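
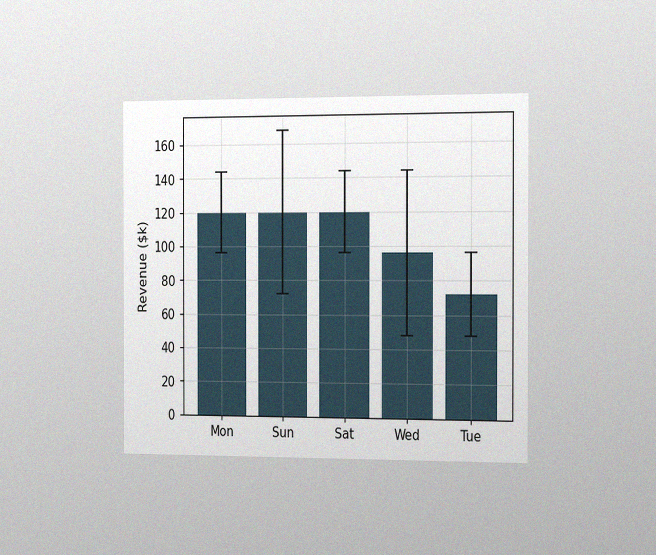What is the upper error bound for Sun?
The chart is viewed slightly from the right, with some photo noise. The Sun bar's upper whisker reaches $168k.

$168k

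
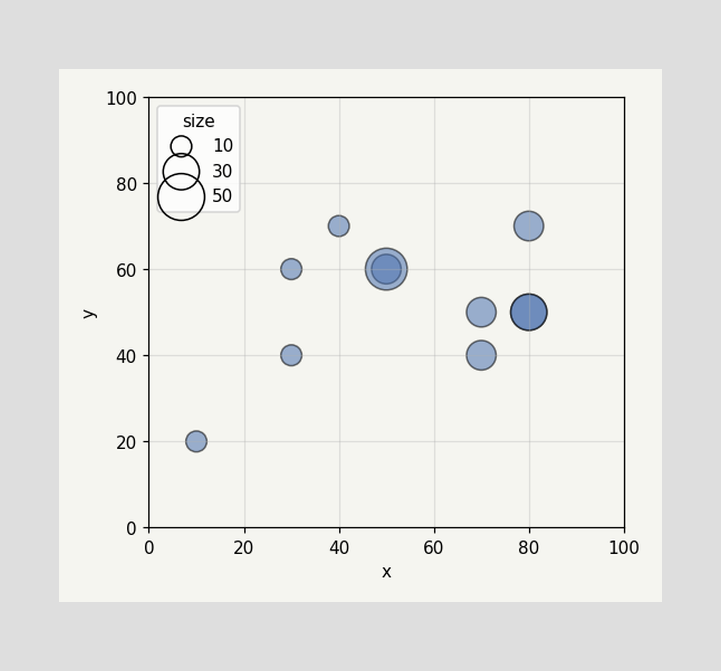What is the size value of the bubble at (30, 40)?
Matching the bubble at (30, 40) against the size legend gives 10.

10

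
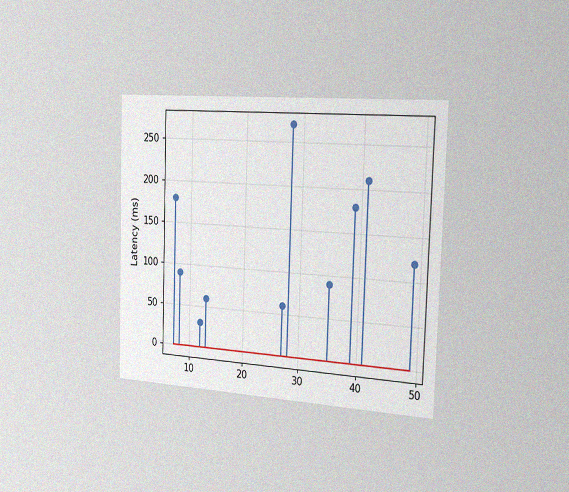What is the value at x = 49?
120ms

The chart is viewed slightly from the right, with some photo noise. The stem at x=49 reaches 120ms.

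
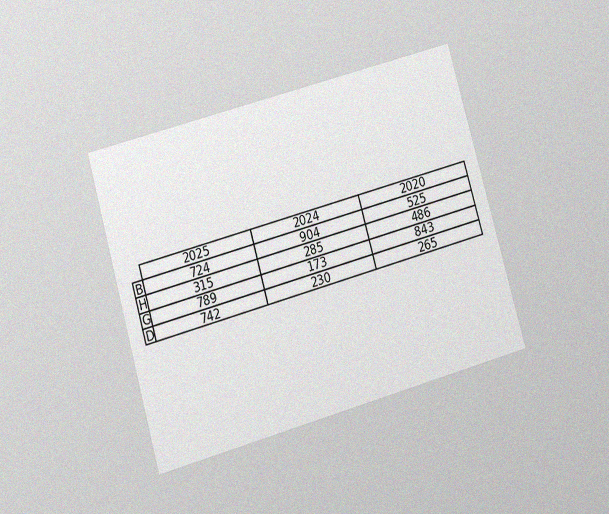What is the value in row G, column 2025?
The chart is tilted about 16° counter-clockwise and viewed at a slight angle, with some photo noise. The (G, 2025) cell reads 789.

789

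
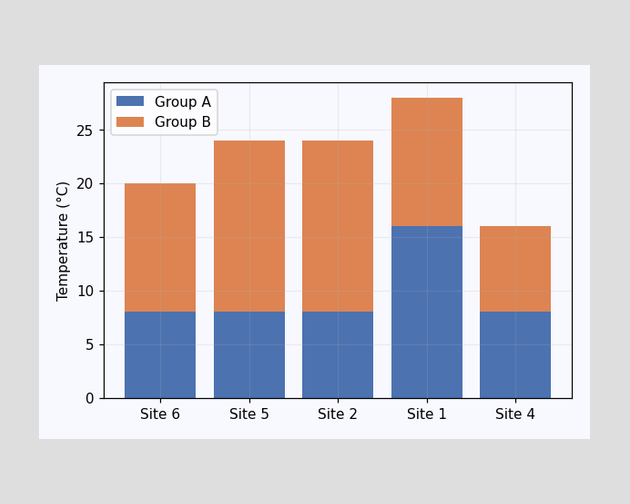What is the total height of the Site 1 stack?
The Site 1 stack's top reaches 28°C on the y-axis.

28°C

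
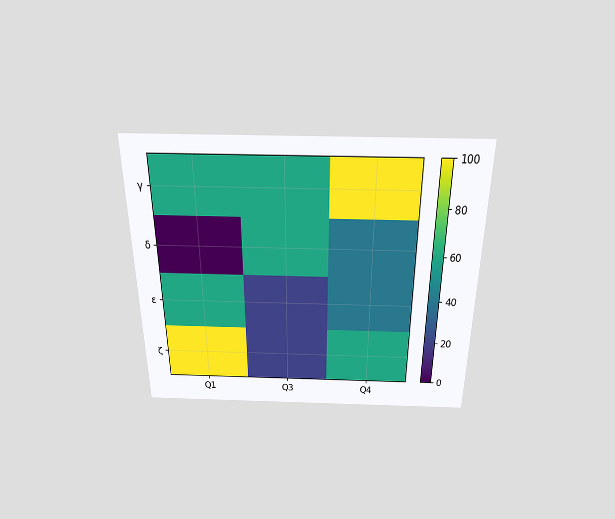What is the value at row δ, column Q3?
The chart is viewed slightly from above. Matching cell (δ, Q3) against the colorbar gives 60.

60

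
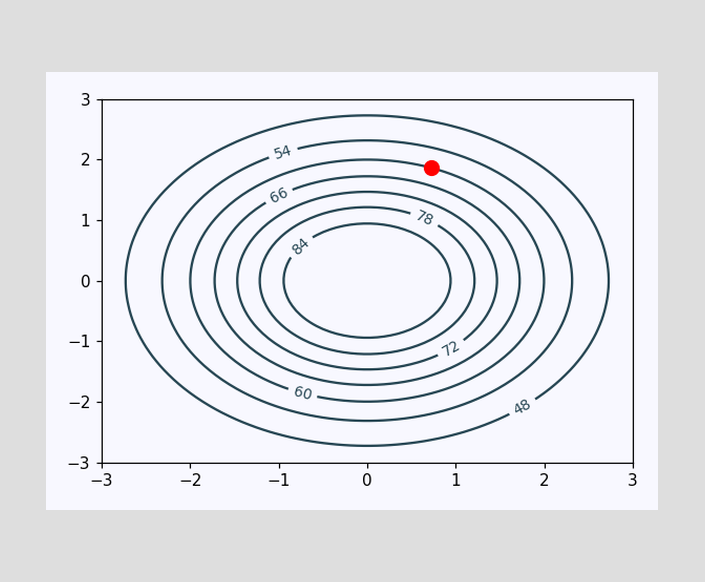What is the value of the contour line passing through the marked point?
60

The marked point sits on the contour labelled 60.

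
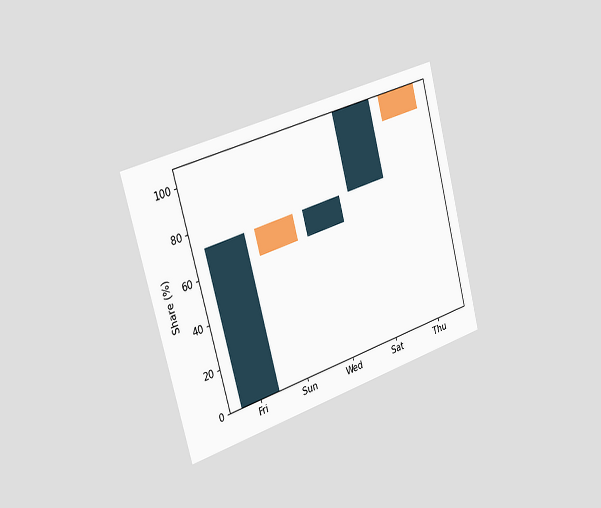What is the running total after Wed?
72%

The chart is tilted about 15° counter-clockwise and viewed slightly from the left. After Wed the running total reaches 72%.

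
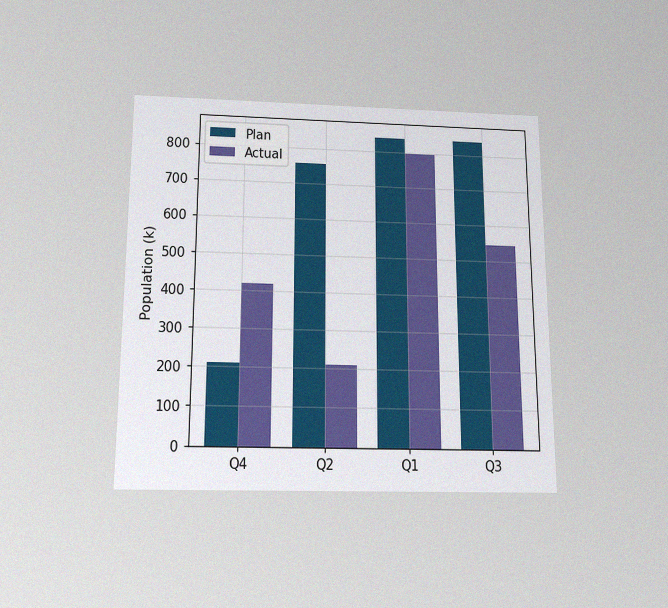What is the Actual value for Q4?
The chart is viewed slightly from below, with some photo noise. The Actual bar at Q4 reaches 420k on the y-axis.

420k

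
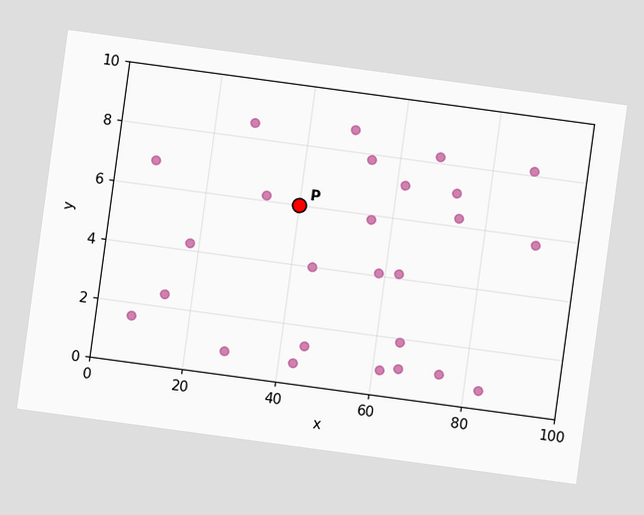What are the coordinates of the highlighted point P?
(40, 6)

The chart is tilted about 8° clockwise. Following the gridlines from P to each axis, P sits at (40, 6).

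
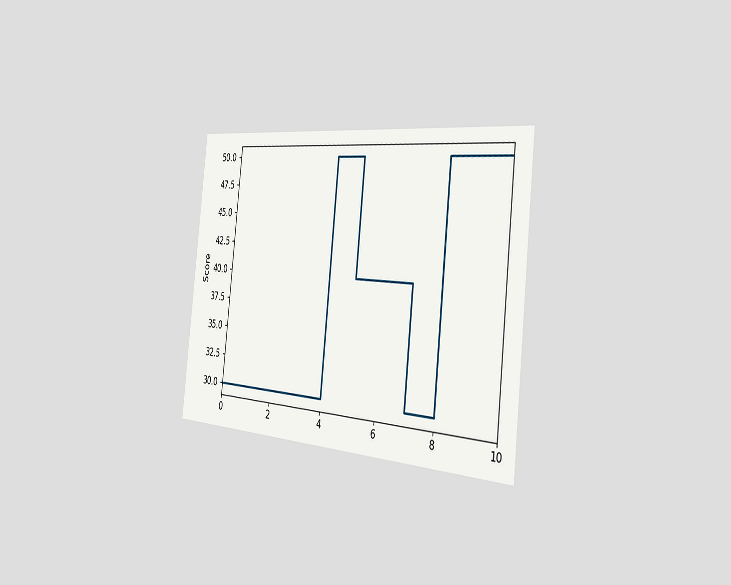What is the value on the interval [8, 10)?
50

The chart is tilted about 6° clockwise and viewed slightly from the right. On [8, 10) the step sits at 50.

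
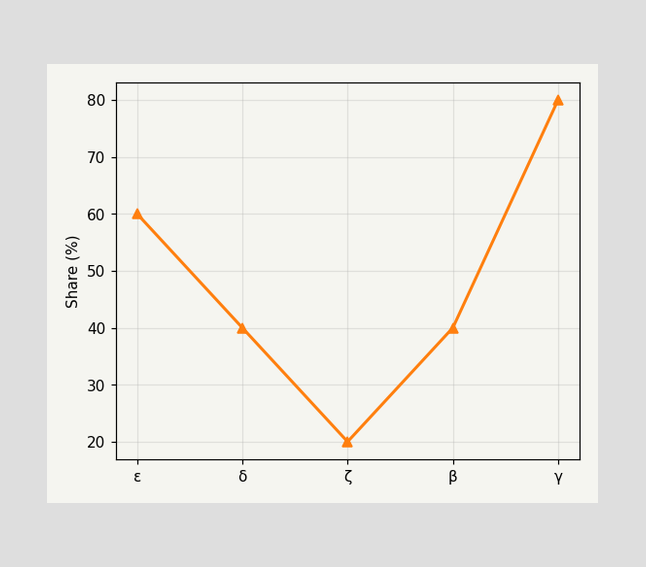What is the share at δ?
40%

At δ, the line is at 40%.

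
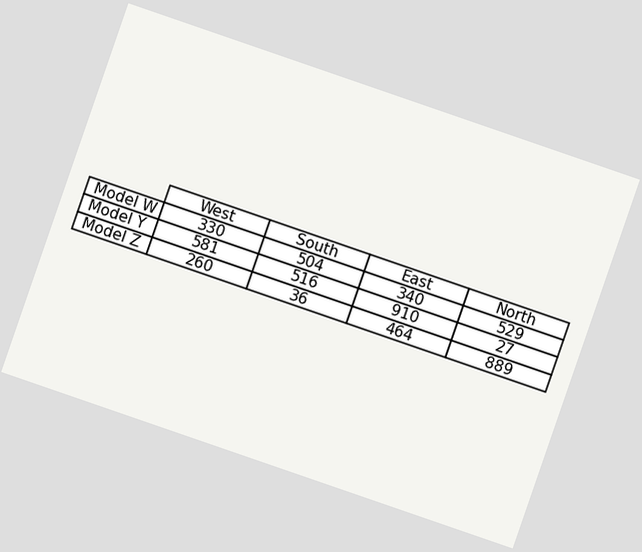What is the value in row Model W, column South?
504

The chart is tilted about 19° clockwise. The (Model W, South) cell reads 504.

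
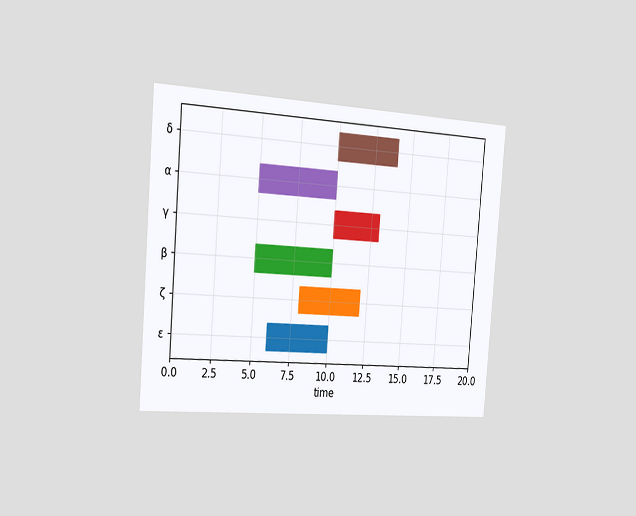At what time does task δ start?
10

The chart is tilted about 5° clockwise and viewed slightly from the left. The δ bar begins at t=10.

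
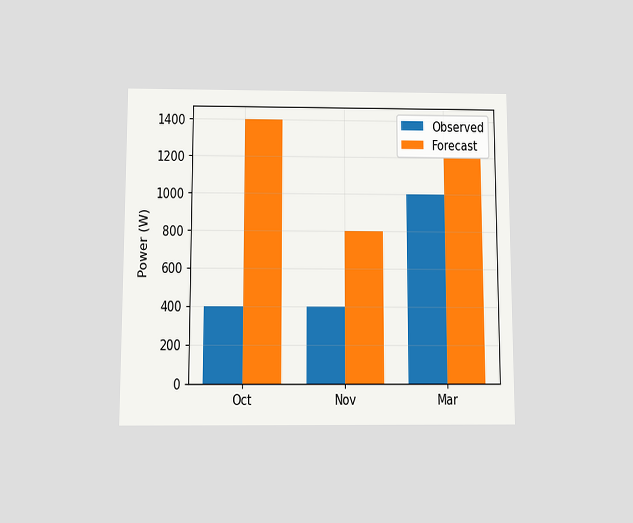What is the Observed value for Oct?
400W

The chart is viewed slightly from below. The Observed bar at Oct reaches 400W on the y-axis.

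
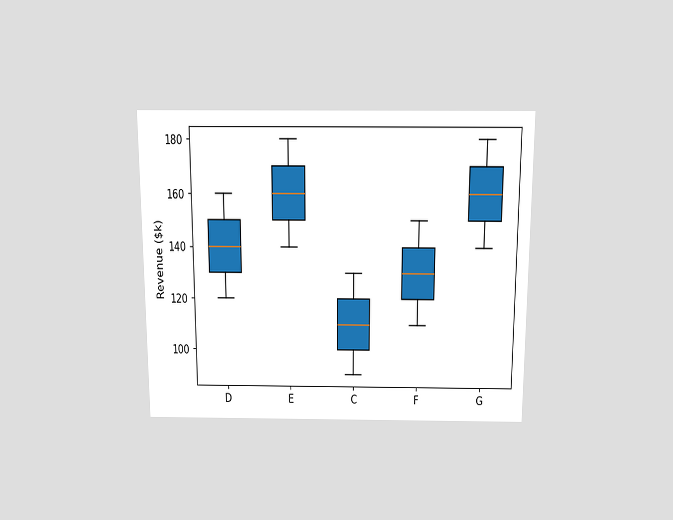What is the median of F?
$130k

The chart is viewed slightly from above. The median line in the F box sits at $130k.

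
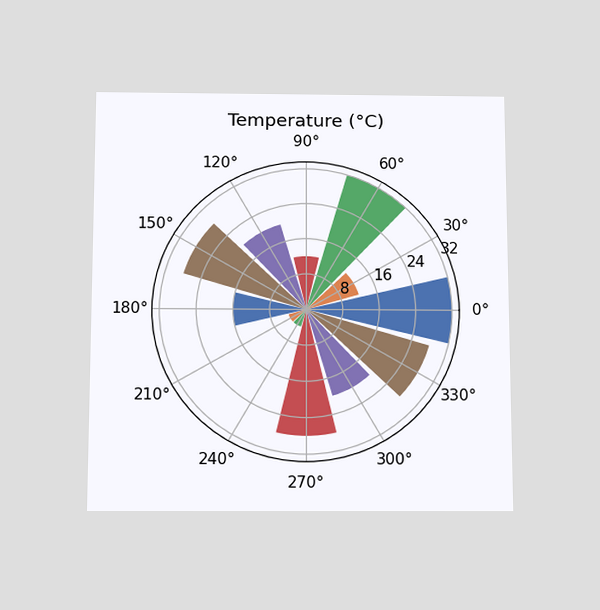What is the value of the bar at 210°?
The chart is viewed slightly from below. The bar at 210° reaches 4°C on the radial axis.

4°C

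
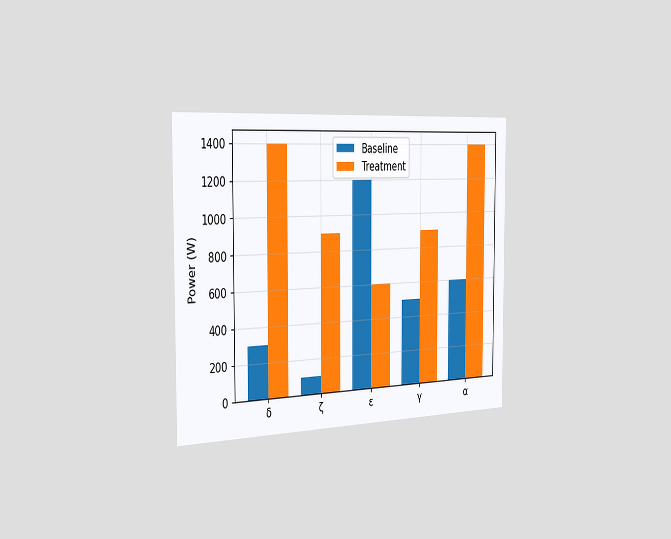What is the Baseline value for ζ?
100W

The chart is viewed slightly from the left. The Baseline bar at ζ reaches 100W on the y-axis.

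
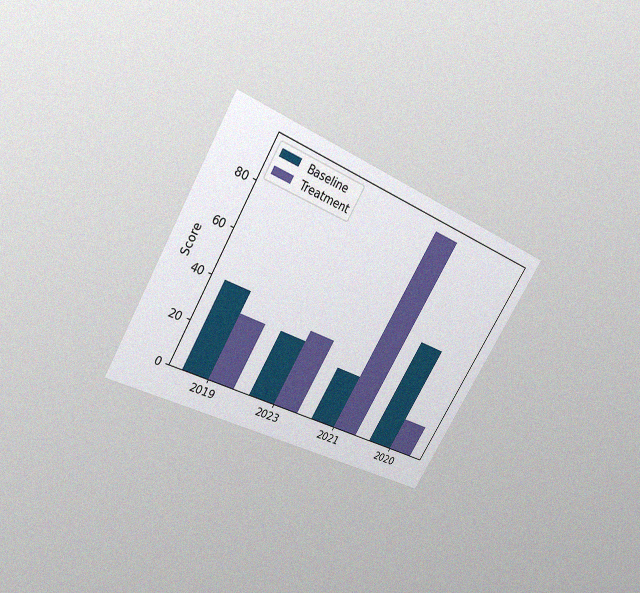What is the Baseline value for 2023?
The chart is tilted about 30° clockwise and viewed slightly from above, with some photo noise. The Baseline bar at 2023 reaches 30 on the y-axis.

30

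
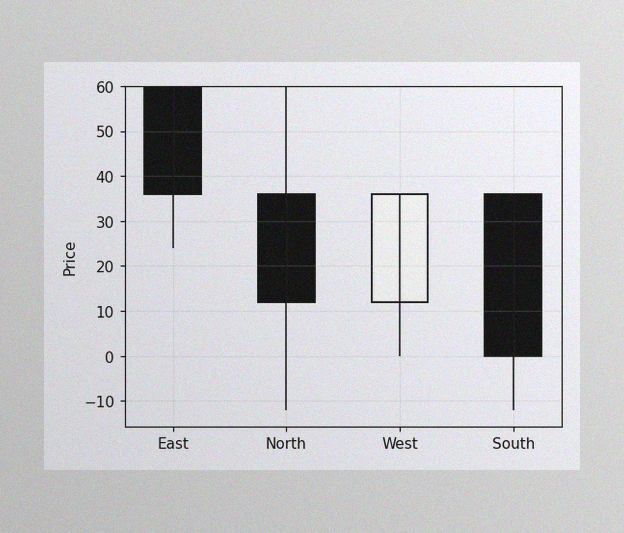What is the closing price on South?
0

The image has some photo noise and uneven lighting. The South candle closes at 0.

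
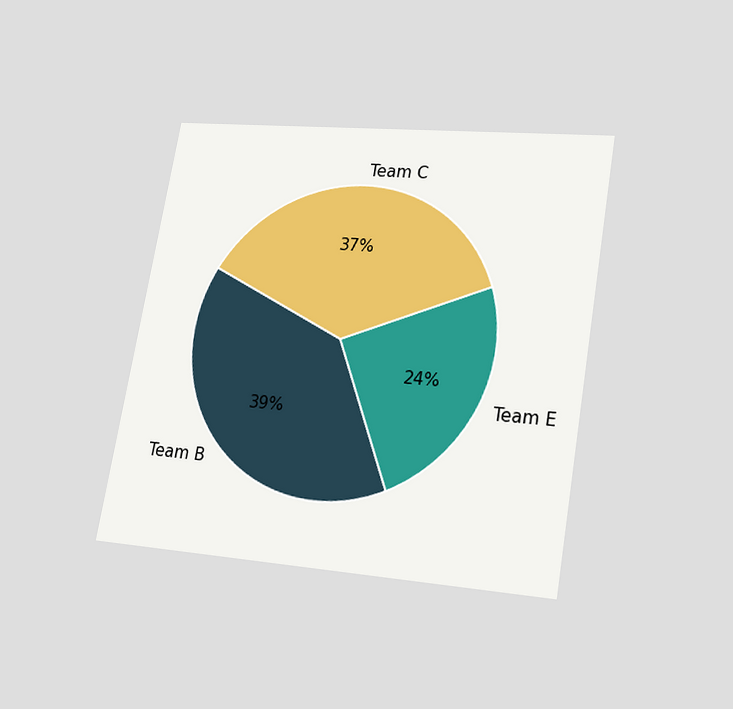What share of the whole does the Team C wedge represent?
The chart is tilted about 10° clockwise and viewed slightly from below. The Team C slice takes up 37% of the pie.

37%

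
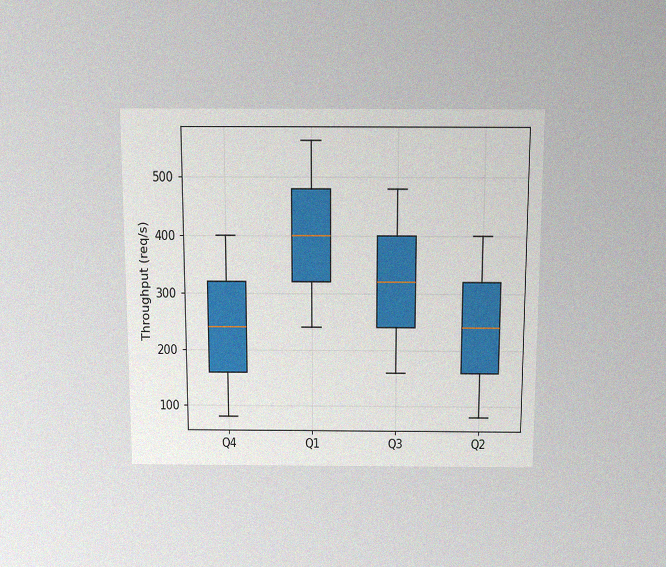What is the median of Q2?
240req/s

The chart is viewed slightly from above, with some photo noise. The median line in the Q2 box sits at 240req/s.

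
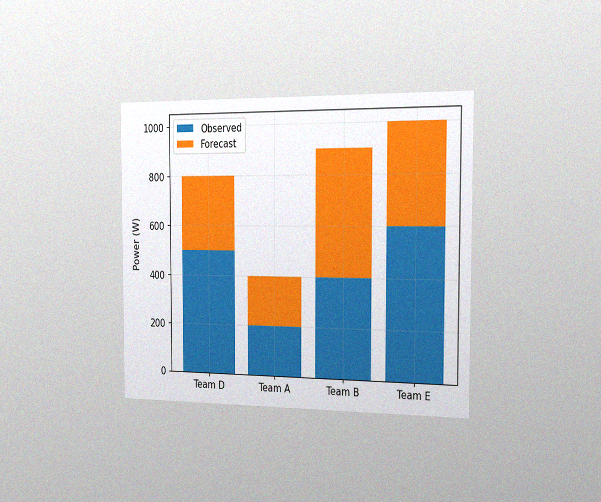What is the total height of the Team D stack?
The chart is viewed slightly from the right, with some photo noise. The Team D stack's top reaches 800W on the y-axis.

800W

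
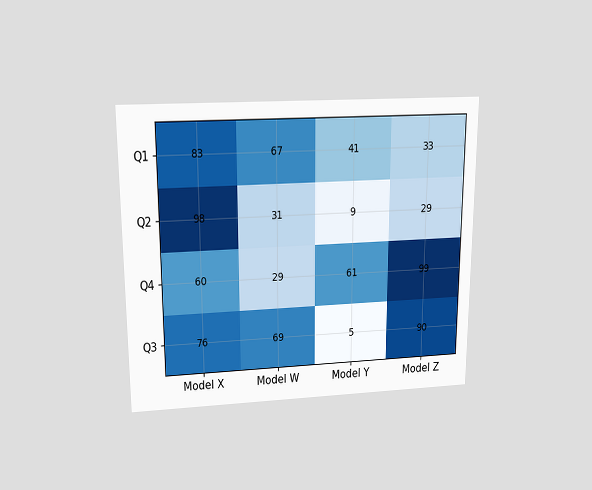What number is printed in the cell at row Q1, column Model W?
The chart is viewed slightly from above. The (Q1, Model W) cell reads 67.

67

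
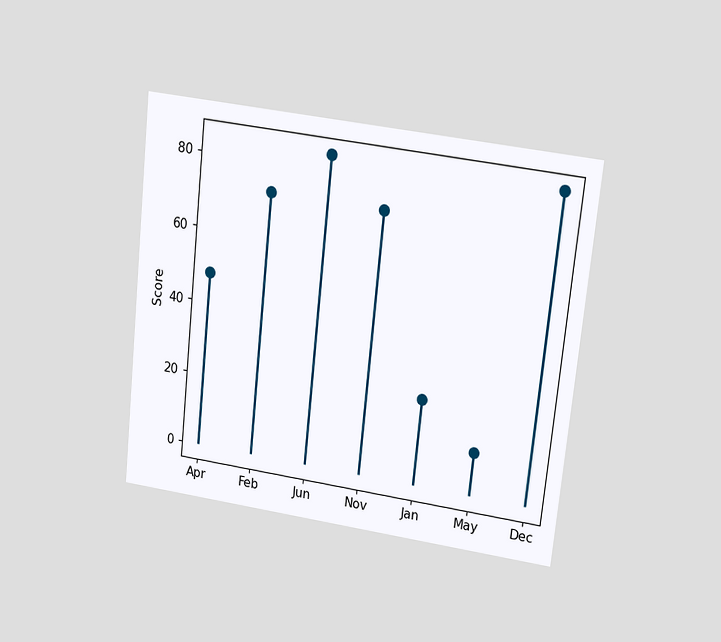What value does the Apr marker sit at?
48

The chart is tilted about 6° clockwise and viewed at a slight angle. The Apr marker sits at 48.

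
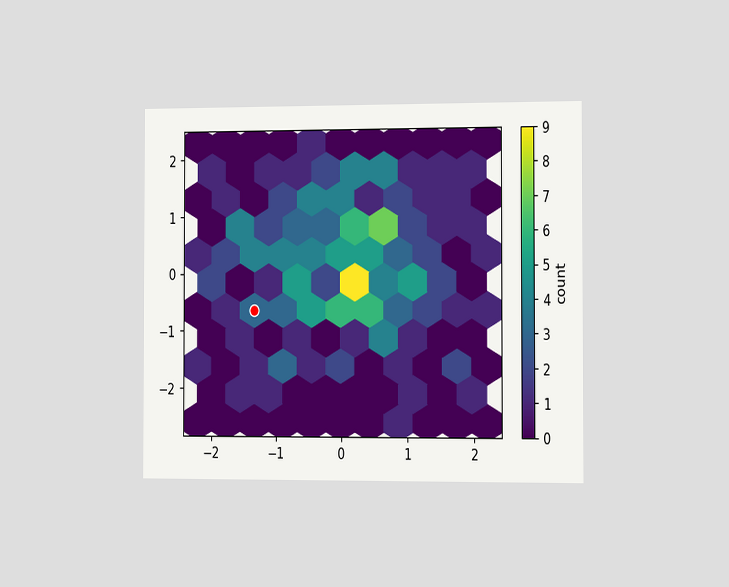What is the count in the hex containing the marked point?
The chart is viewed slightly from the right. The marked hex reads 3 on the colorbar.

3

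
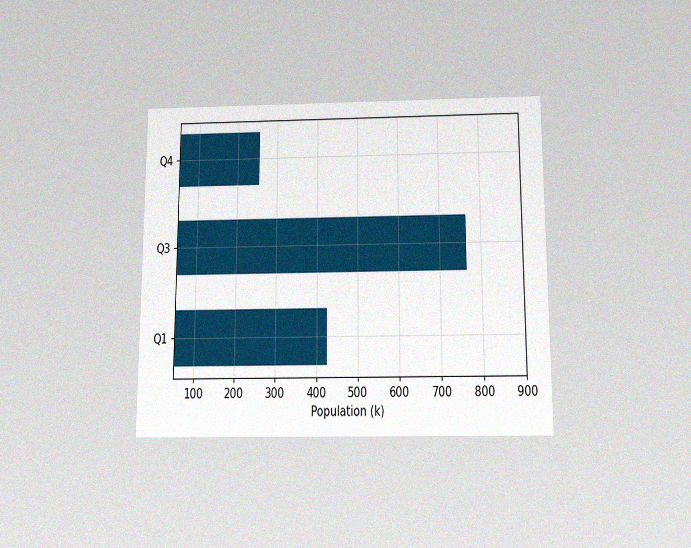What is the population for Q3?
The chart is viewed slightly from below, with some photo noise. Reading along the chart's x-axis, the Q3 bar reaches 765k.

765k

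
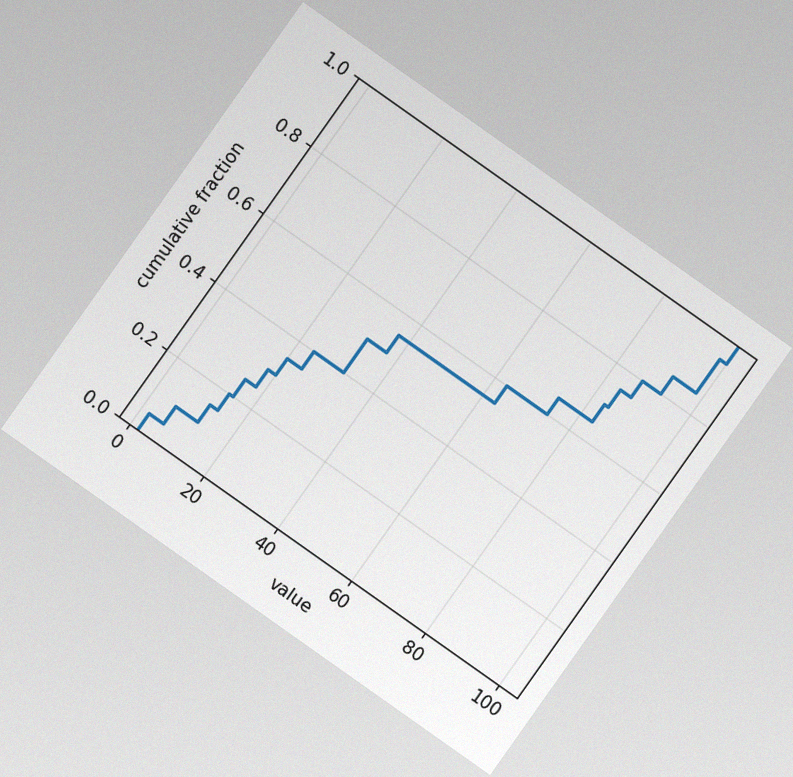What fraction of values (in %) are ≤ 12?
The chart is tilted about 35° clockwise, with some photo noise. At x=12 the ECDF step is at 15%.

15%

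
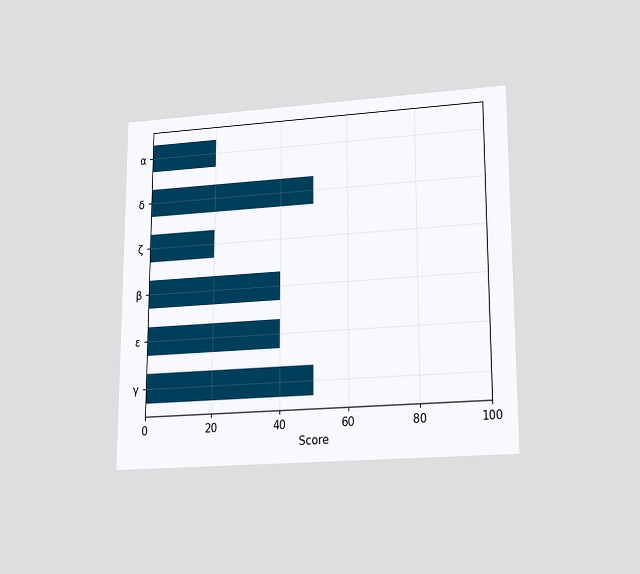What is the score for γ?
50

The chart is viewed slightly from below. Reading along the chart's x-axis, the γ bar reaches 50.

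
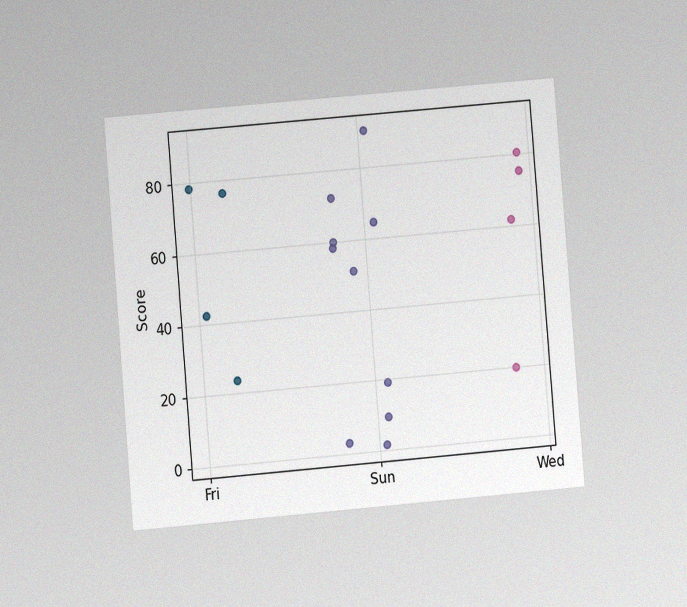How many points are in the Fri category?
The chart is tilted about 5° counter-clockwise and viewed at a slight angle, with some photo noise. Counting the markers in the Fri column gives 4.

4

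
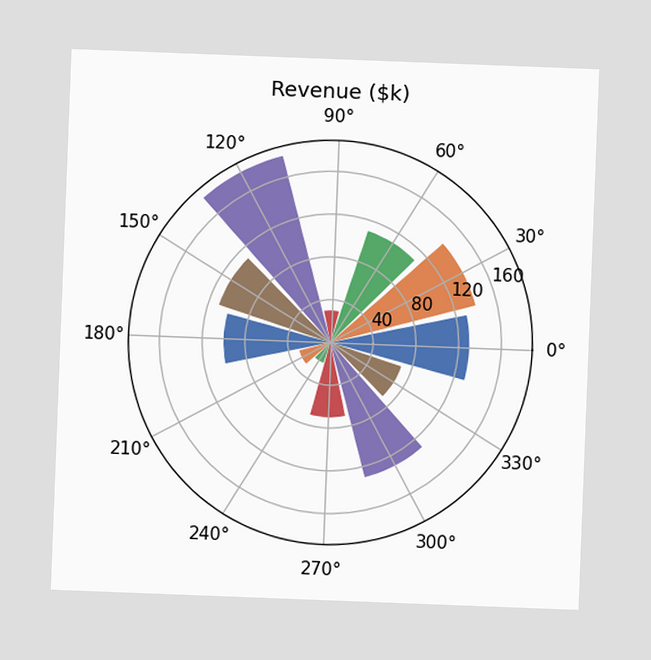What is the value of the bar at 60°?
The chart is tilted about 2° clockwise. The bar at 60° reaches $110k on the radial axis.

$110k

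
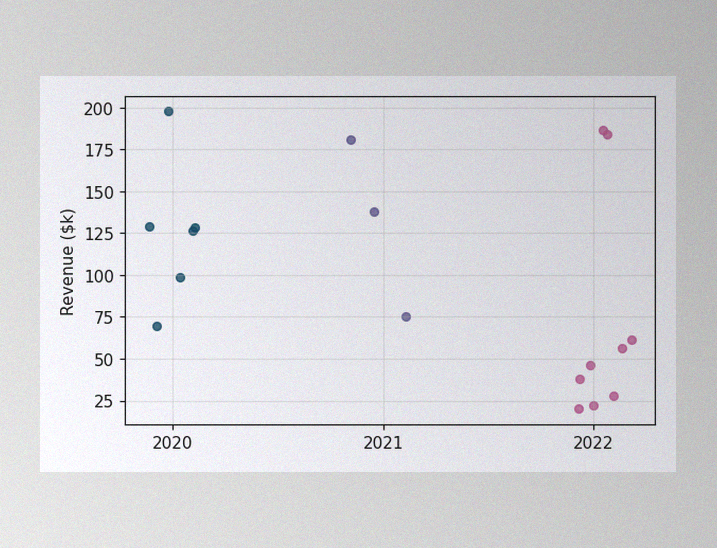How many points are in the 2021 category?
The image has some photo noise and uneven lighting. Counting the markers in the 2021 column gives 3.

3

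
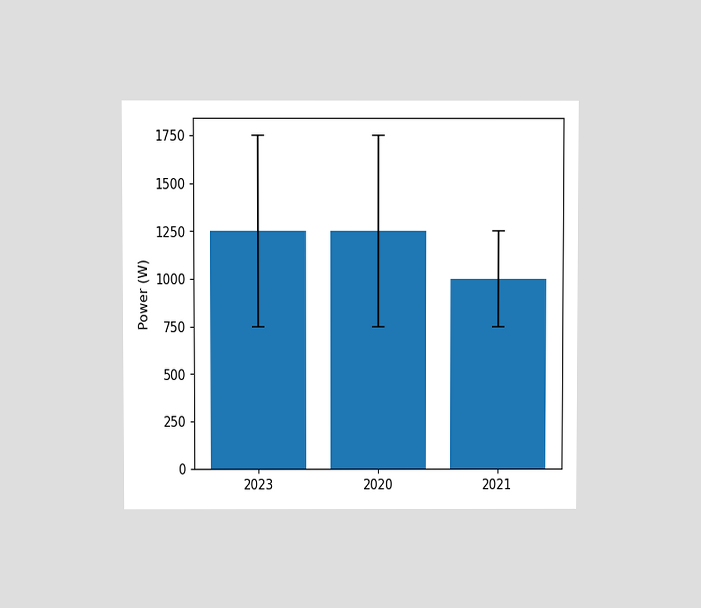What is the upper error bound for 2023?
The chart is viewed at a slight angle. The 2023 bar's upper whisker reaches 1750W.

1750W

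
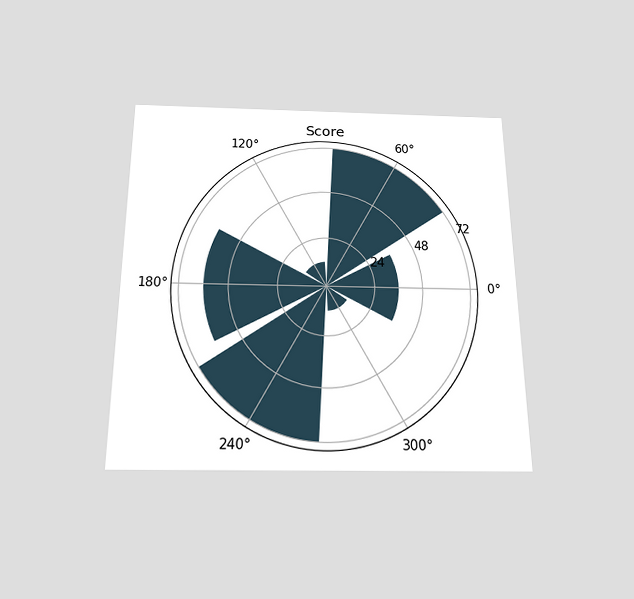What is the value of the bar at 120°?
12

The chart is viewed slightly from below. The bar at 120° reaches 12 on the radial axis.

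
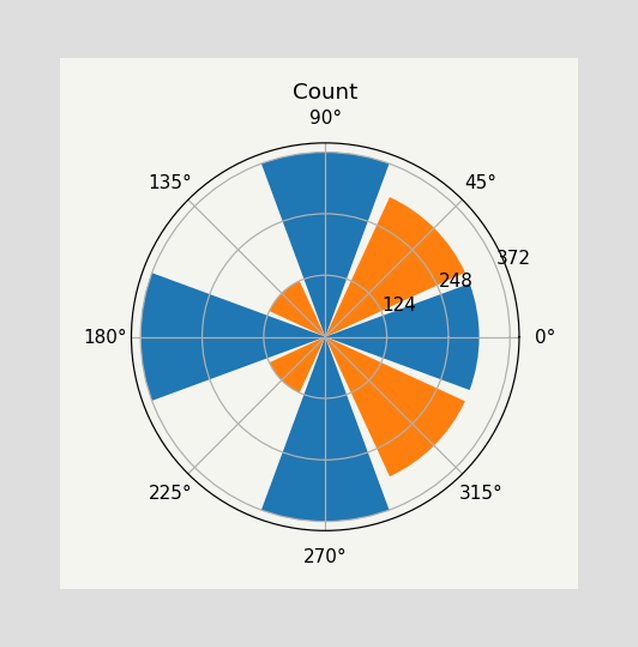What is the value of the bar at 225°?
124

The bar at 225° reaches 124 on the radial axis.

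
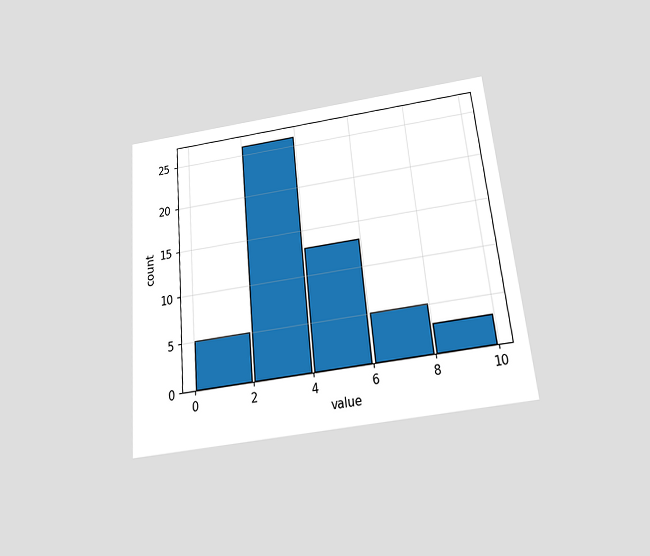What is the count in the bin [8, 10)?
The chart is tilted about 5° counter-clockwise and viewed slightly from below. The [8, 10) bin has height 3.

3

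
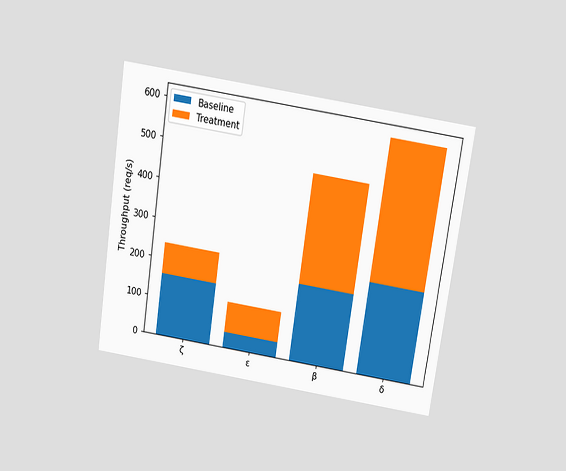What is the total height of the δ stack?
The chart is tilted about 8° clockwise and viewed slightly from above. The δ stack's top reaches 600req/s on the y-axis.

600req/s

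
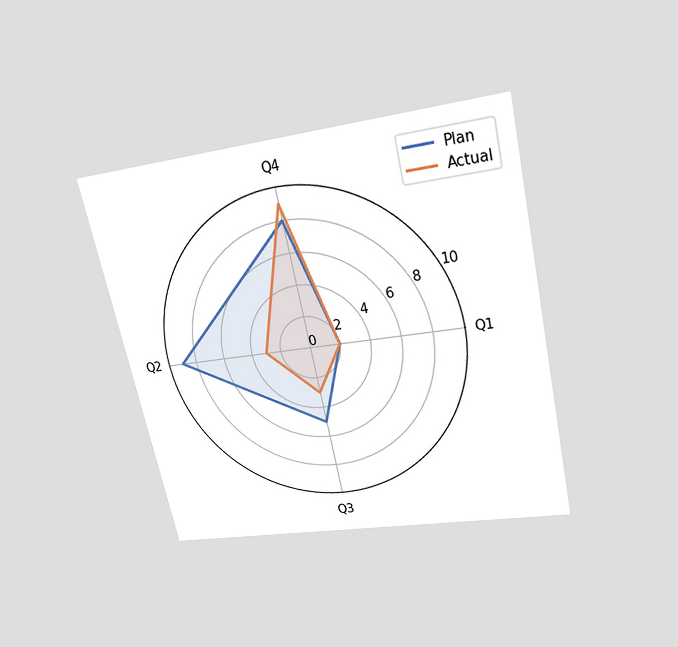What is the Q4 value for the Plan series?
The chart is tilted about 13° counter-clockwise and viewed slightly from above. On the Q4 axis, Plan reaches 8.

8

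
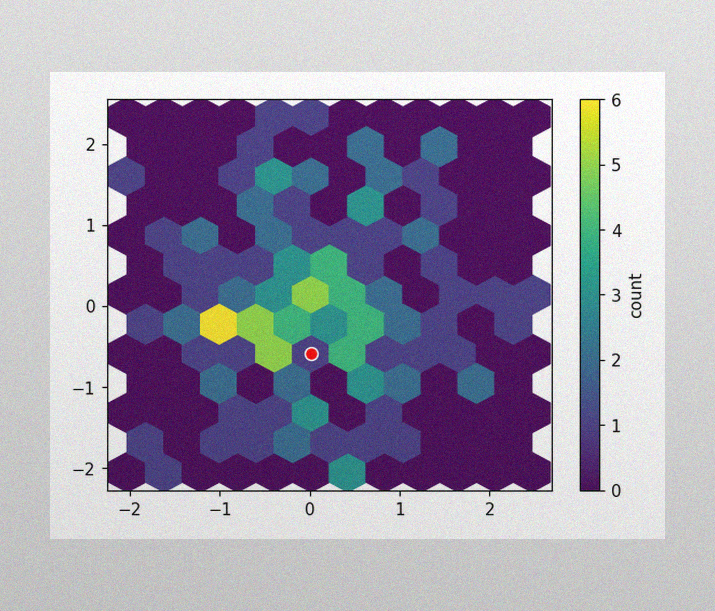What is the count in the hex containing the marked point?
The image has some photo noise and uneven lighting. The marked hex reads 1 on the colorbar.

1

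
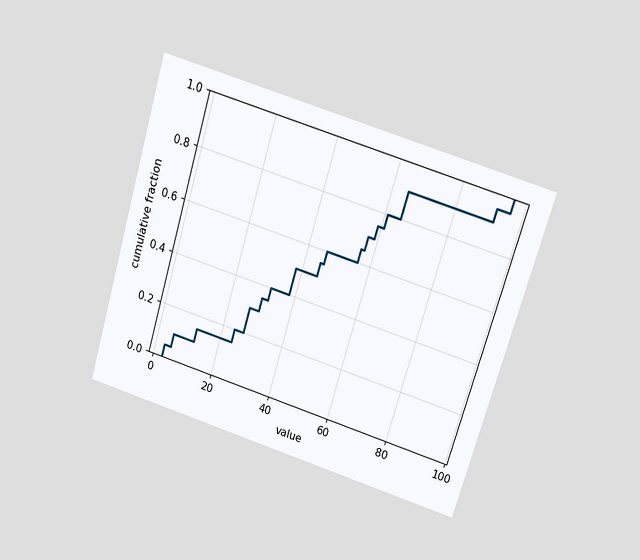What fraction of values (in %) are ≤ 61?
The chart is tilted about 17° clockwise and viewed at a slight angle. At x=61 the ECDF step is at 80%.

80%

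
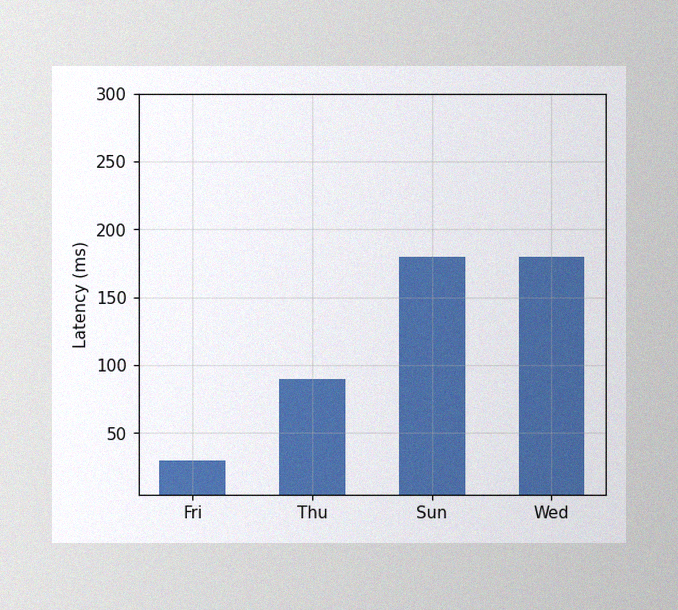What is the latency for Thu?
90ms

The image has some photo noise and uneven lighting. Reading along the chart's y-axis, the Thu bar reaches 90ms.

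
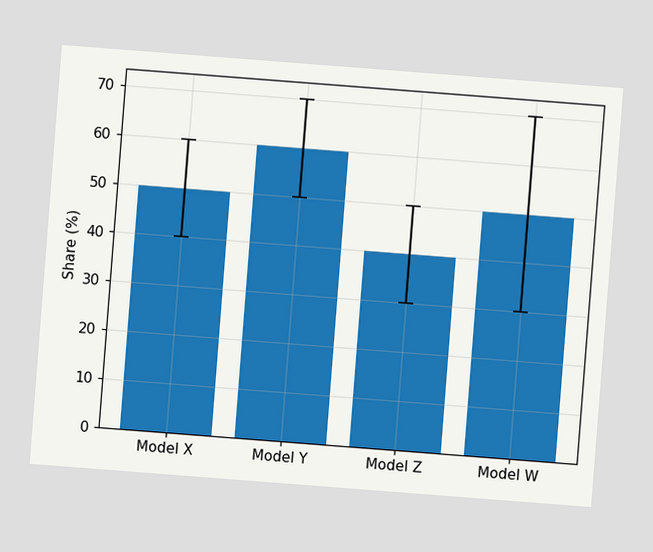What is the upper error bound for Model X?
The chart is tilted about 4° clockwise. The Model X bar's upper whisker reaches 60%.

60%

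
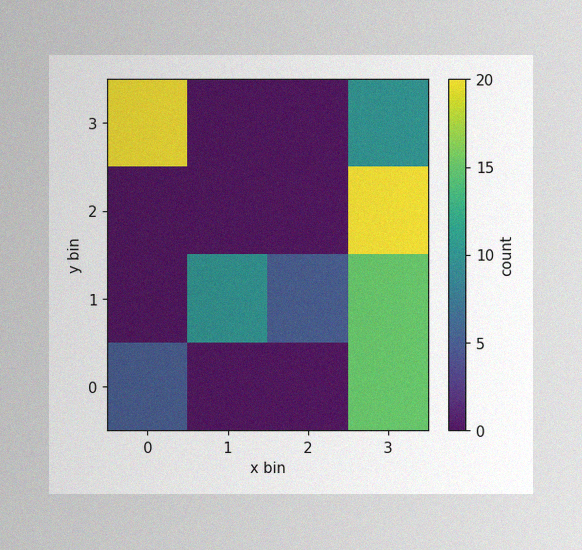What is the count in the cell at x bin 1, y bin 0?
0

The image has some photo noise and uneven lighting. Matching the cell (1, 0) against the colorbar gives 0.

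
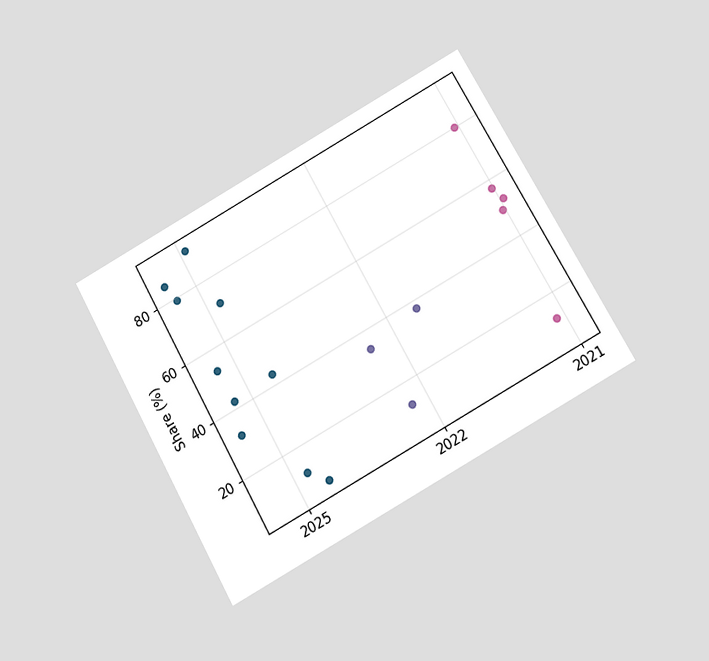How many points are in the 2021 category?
The chart is tilted about 29° counter-clockwise and viewed slightly from below. Counting the markers in the 2021 column gives 5.

5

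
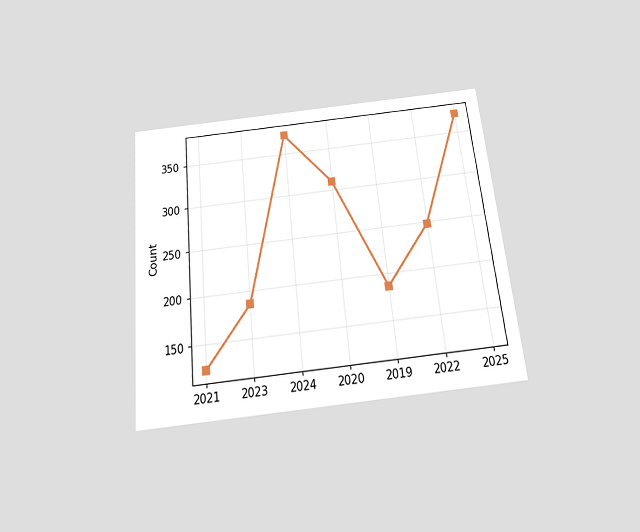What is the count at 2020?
The chart is tilted about 6° counter-clockwise and viewed slightly from below. At 2020, the line is at 310.

310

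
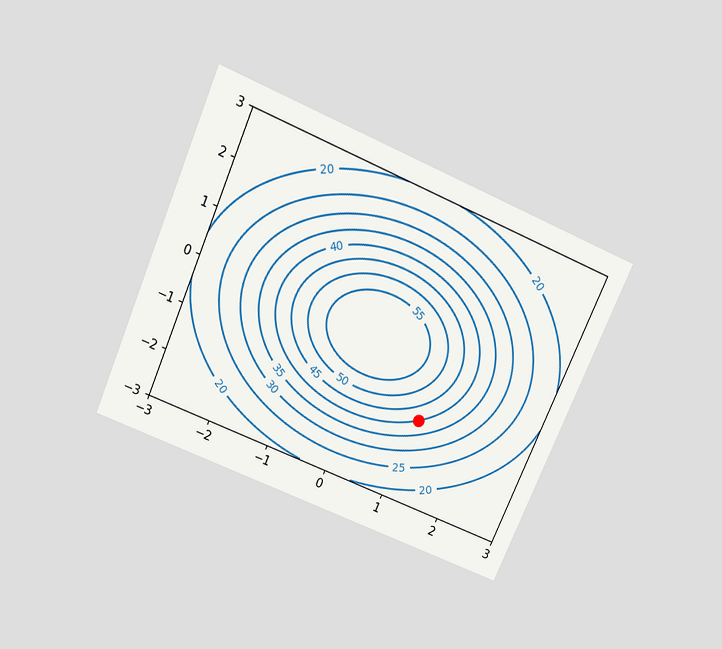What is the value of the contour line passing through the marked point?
The chart is tilted about 23° clockwise and viewed slightly from above. The marked point sits on the contour labelled 40.

40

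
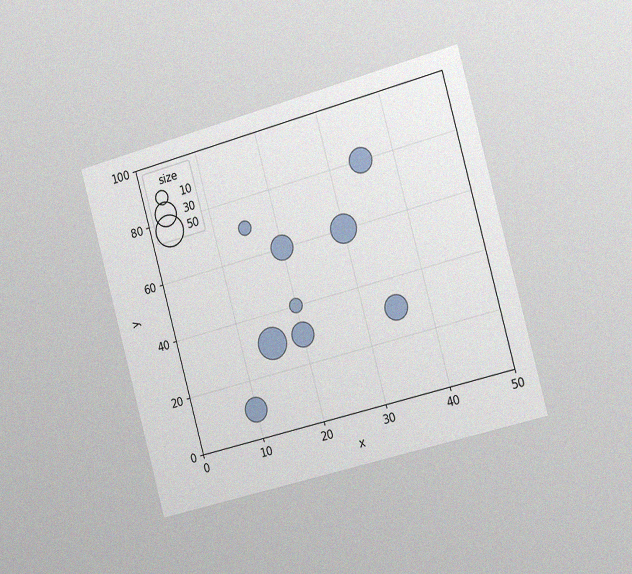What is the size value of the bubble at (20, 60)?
The chart is tilted about 15° counter-clockwise and viewed slightly from the right, with some photo noise. Matching the bubble at (20, 60) against the size legend gives 30.

30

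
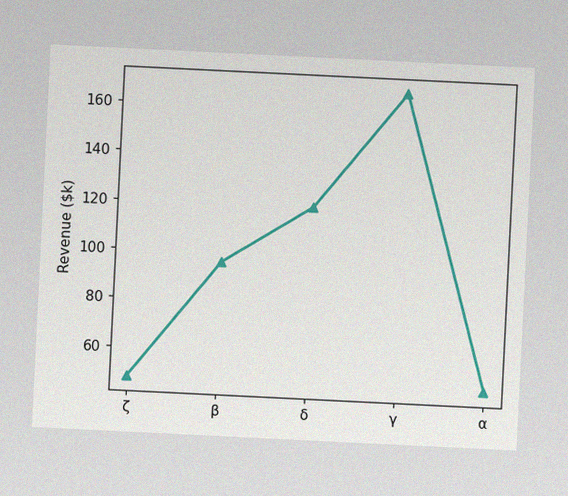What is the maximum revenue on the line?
$168k

The chart is tilted about 3° clockwise, with some photo noise. The highest point is at γ, and reading across to the y-axis gives $168k.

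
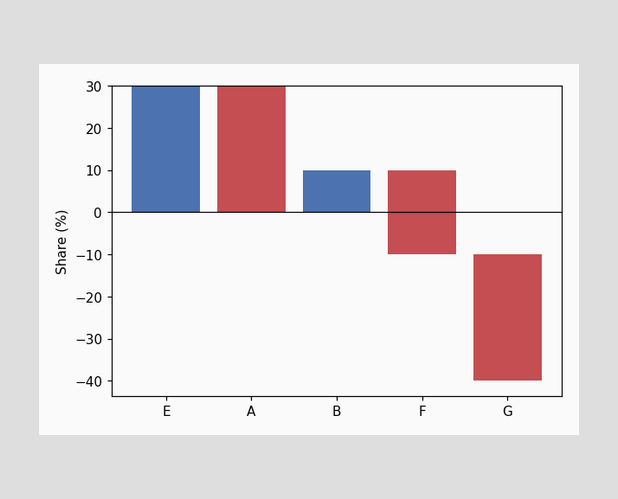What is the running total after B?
10%

After B the running total reaches 10%.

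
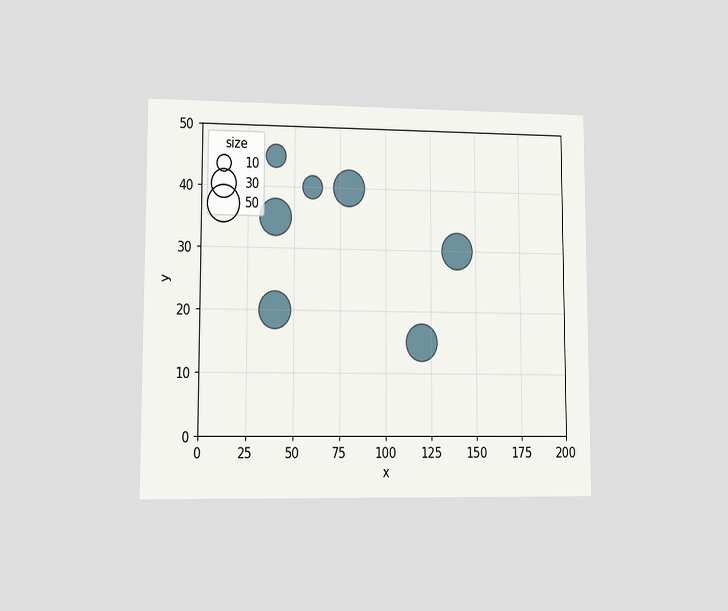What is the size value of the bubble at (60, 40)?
20

The chart is viewed at a slight angle. Matching the bubble at (60, 40) against the size legend gives 20.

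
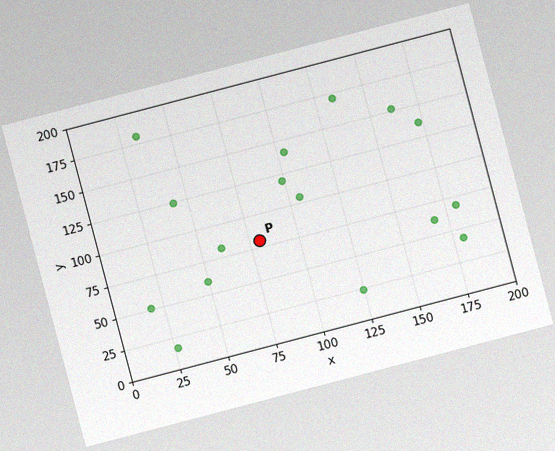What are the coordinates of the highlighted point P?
The chart is tilted about 15° counter-clockwise, with some photo noise. Following the gridlines from P to each axis, P sits at (80, 80).

(80, 80)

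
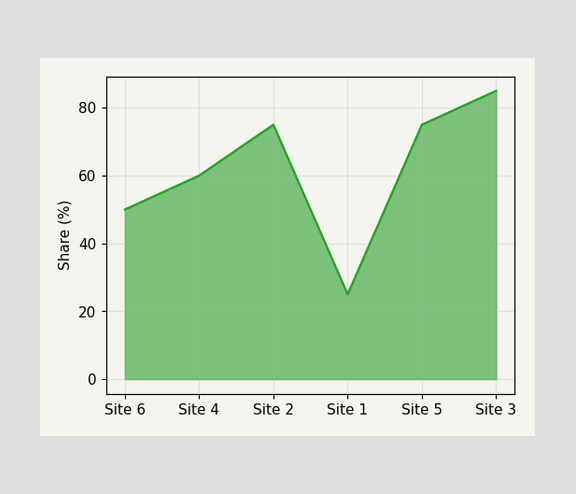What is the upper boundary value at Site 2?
At Site 2 the upper boundary is at 75%.

75%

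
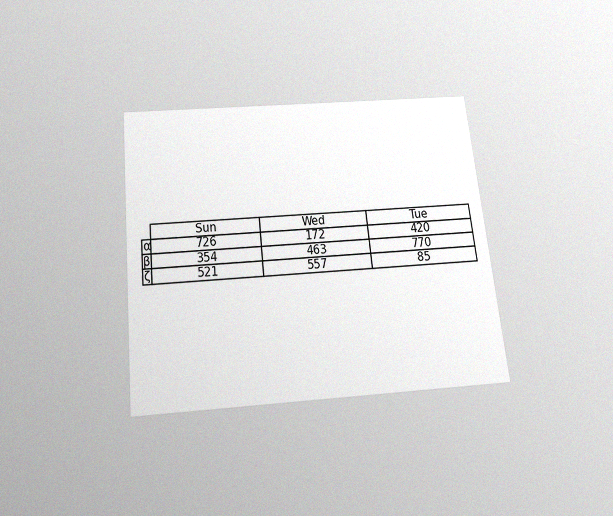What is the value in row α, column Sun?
726

The chart is tilted about 6° counter-clockwise and viewed slightly from below, with some photo noise. The (α, Sun) cell reads 726.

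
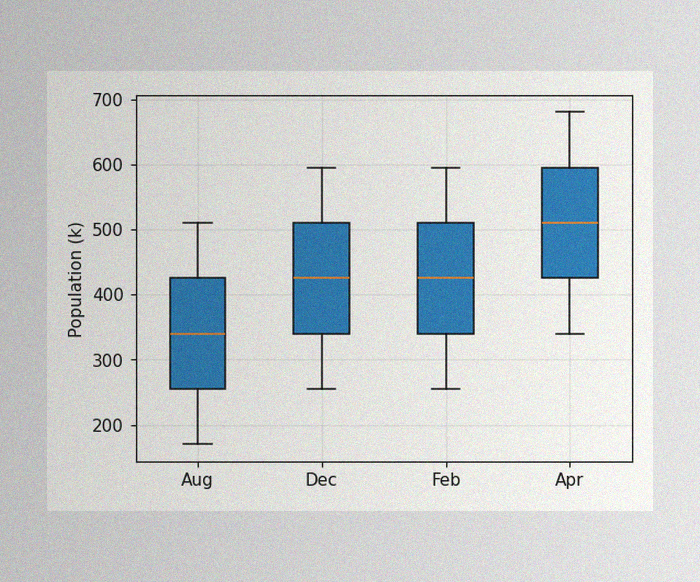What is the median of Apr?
The image has some photo noise and uneven lighting. The median line in the Apr box sits at 510k.

510k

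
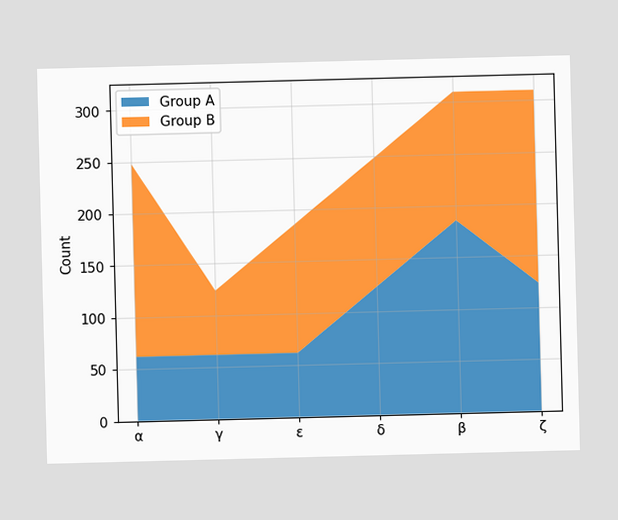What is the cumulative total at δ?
248

The stacked total at δ reaches 248.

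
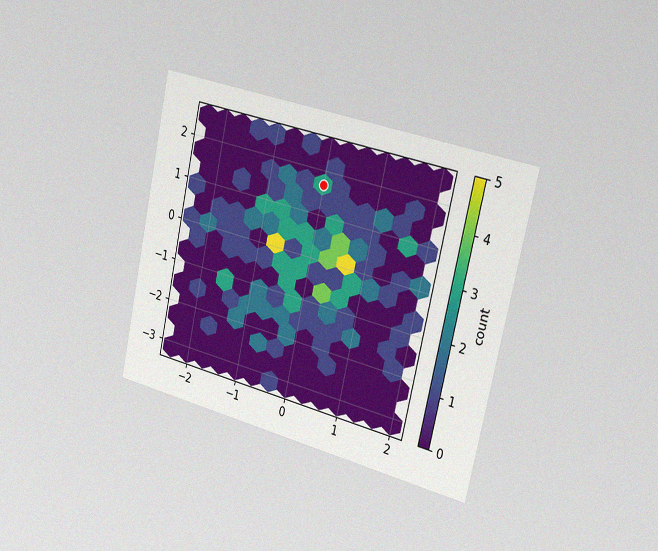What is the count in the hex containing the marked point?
3

The chart is tilted about 13° clockwise and viewed slightly from the right, with some photo noise. The marked hex reads 3 on the colorbar.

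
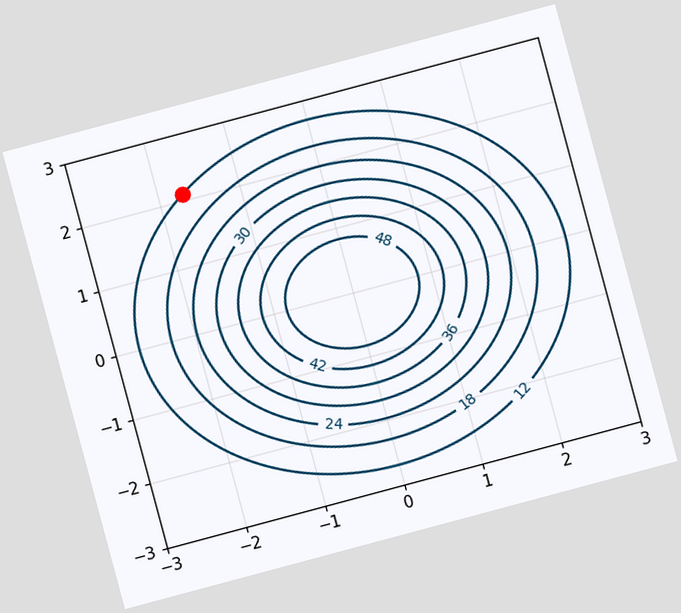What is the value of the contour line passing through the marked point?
12

The chart is tilted about 15° counter-clockwise. The marked point sits on the contour labelled 12.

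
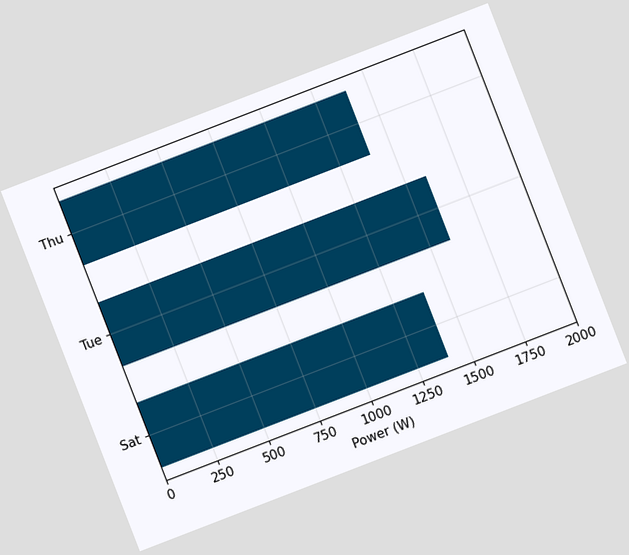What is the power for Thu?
The chart is tilted about 21° counter-clockwise. Reading along the chart's x-axis, the Thu bar reaches 1400W.

1400W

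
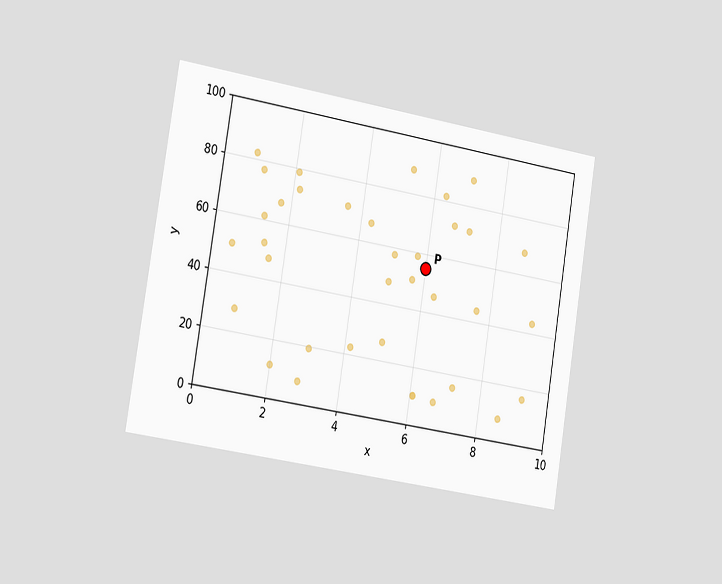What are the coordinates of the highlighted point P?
The chart is tilted about 9° clockwise and viewed slightly from the left. Following the gridlines from P to each axis, P sits at (6, 55).

(6, 55)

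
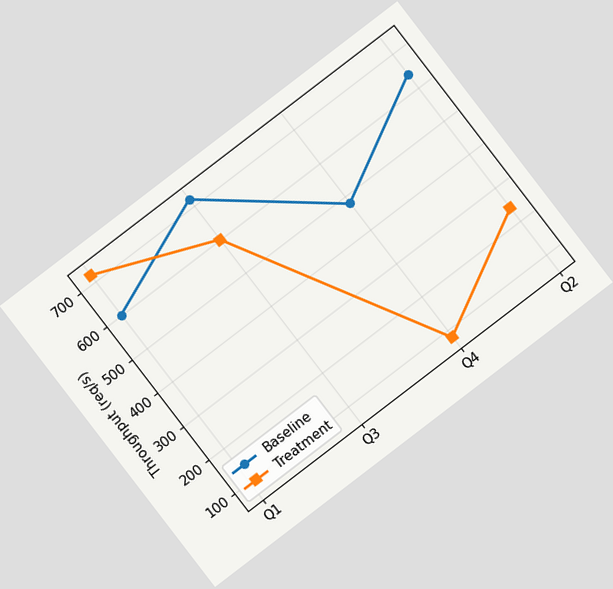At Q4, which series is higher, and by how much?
Baseline, by 400req/s

The chart is tilted about 37° counter-clockwise. At Q4, Baseline sits above the other line by 400req/s.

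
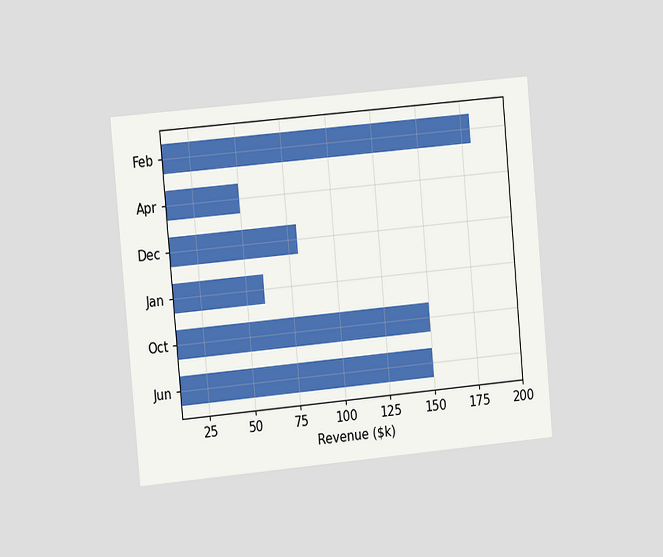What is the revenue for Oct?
The chart is tilted about 5° counter-clockwise and viewed at a slight angle. Reading along the chart's x-axis, the Oct bar reaches $150k.

$150k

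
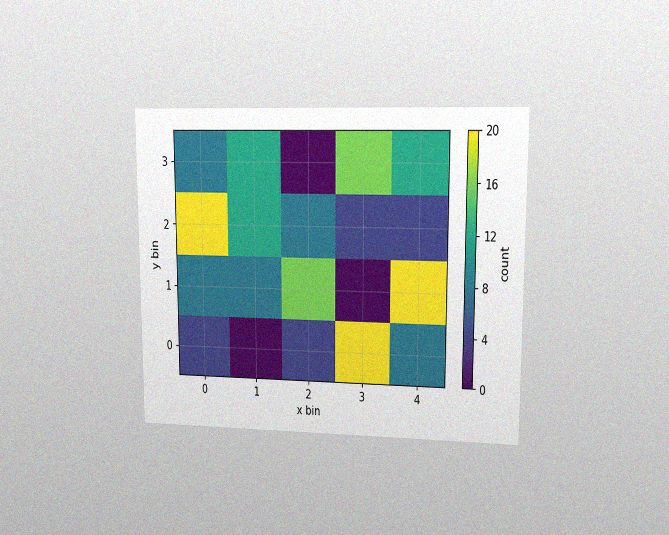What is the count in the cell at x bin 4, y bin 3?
12

The chart is viewed at a slight angle, with some photo noise. Matching the cell (4, 3) against the colorbar gives 12.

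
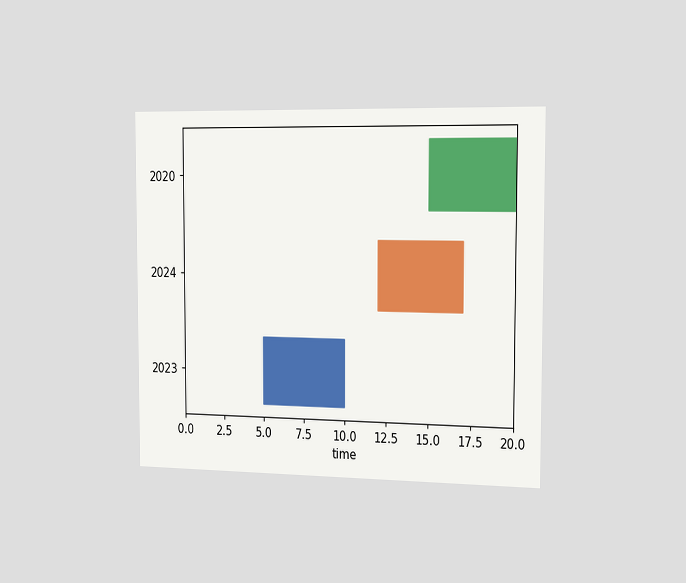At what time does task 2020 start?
The chart is viewed slightly from the right. The 2020 bar begins at t=15.

15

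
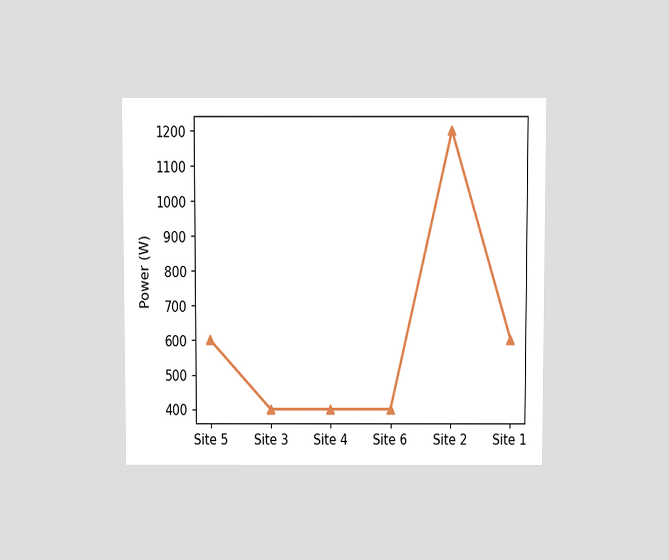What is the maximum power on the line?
The chart is viewed slightly from above. The highest point is at Site 2, and reading across to the y-axis gives 1200W.

1200W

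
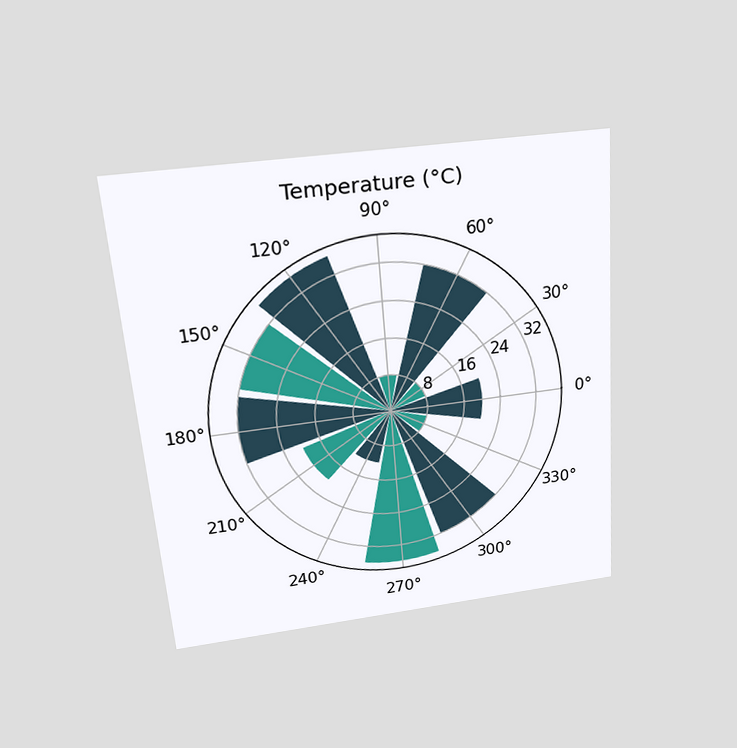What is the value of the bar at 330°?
The chart is tilted about 4° counter-clockwise and viewed slightly from above. The bar at 330° reaches 8°C on the radial axis.

8°C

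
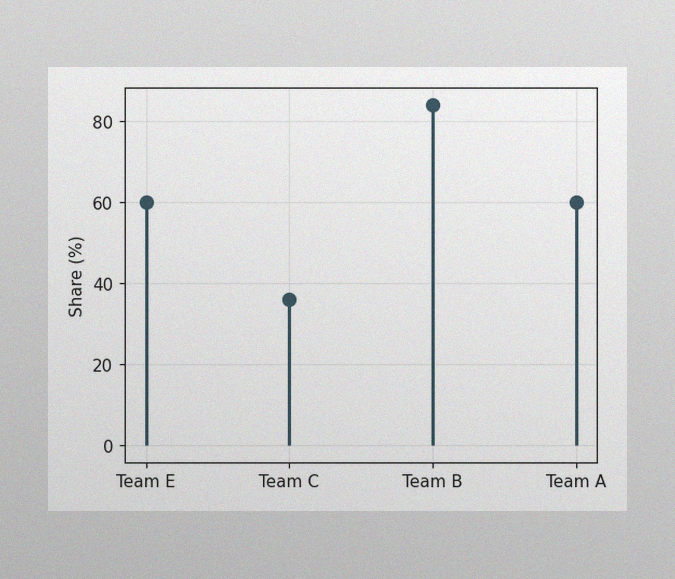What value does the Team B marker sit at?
84%

The image has some photo noise and uneven lighting. The Team B marker sits at 84%.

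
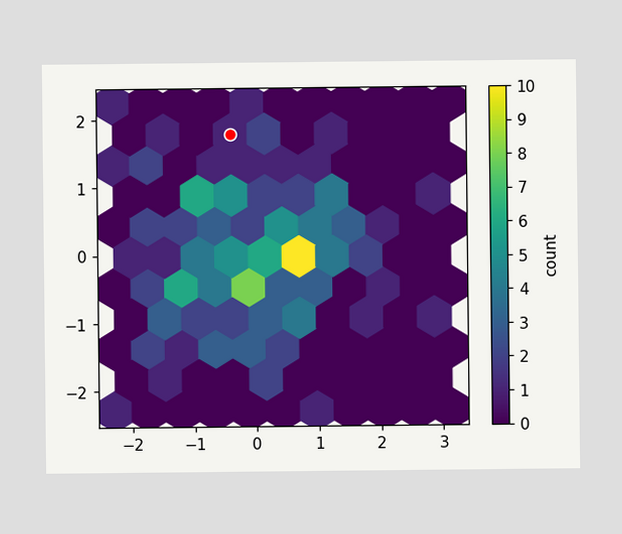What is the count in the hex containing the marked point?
The marked hex reads 1 on the colorbar.

1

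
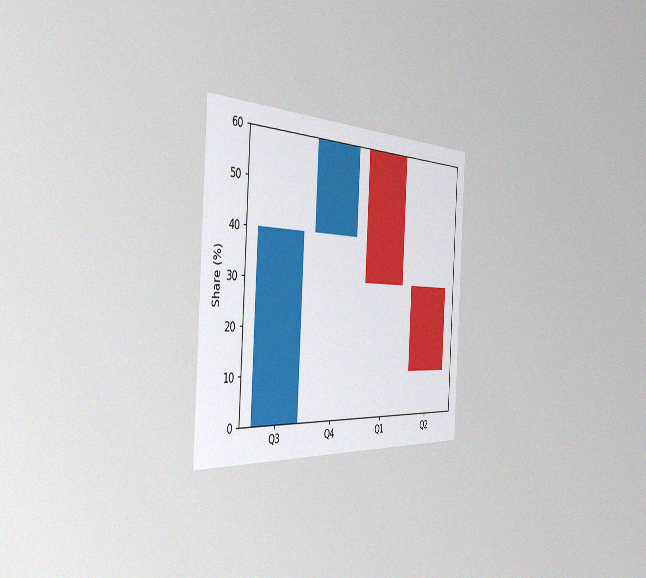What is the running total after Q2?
10%

The chart is tilted about 3° clockwise and viewed slightly from the left, with some photo noise. After Q2 the running total reaches 10%.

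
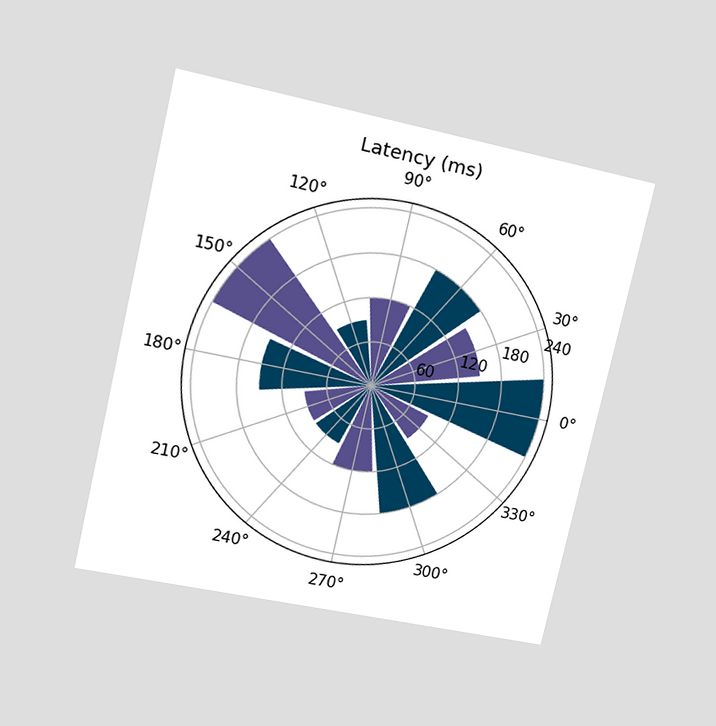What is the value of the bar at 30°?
The chart is tilted about 13° clockwise and viewed at a slight angle. The bar at 30° reaches 150ms on the radial axis.

150ms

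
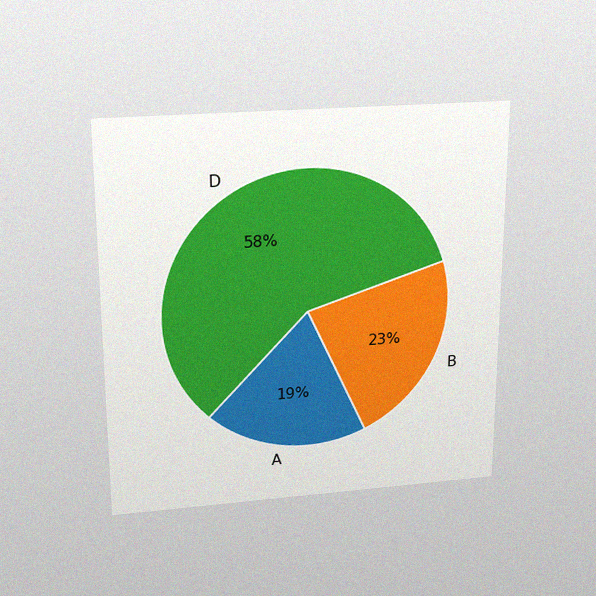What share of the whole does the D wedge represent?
58%

The chart is viewed slightly from above, with some photo noise. The D slice takes up 58% of the pie.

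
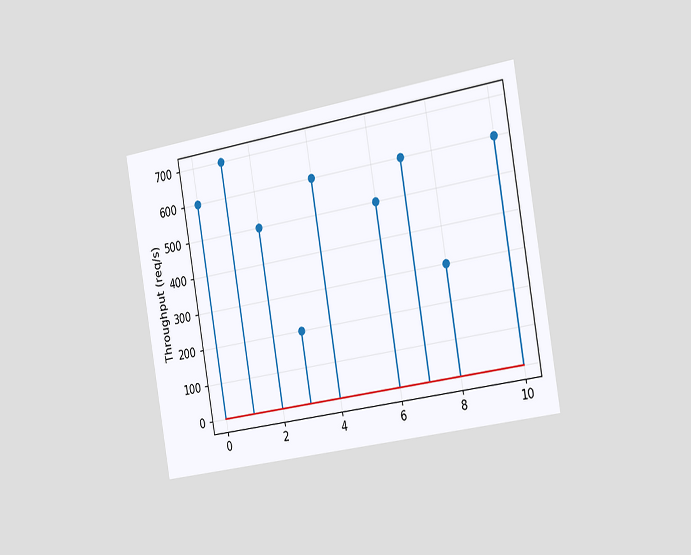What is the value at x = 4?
600req/s

The chart is tilted about 10° counter-clockwise and viewed slightly from the right. The stem at x=4 reaches 600req/s.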